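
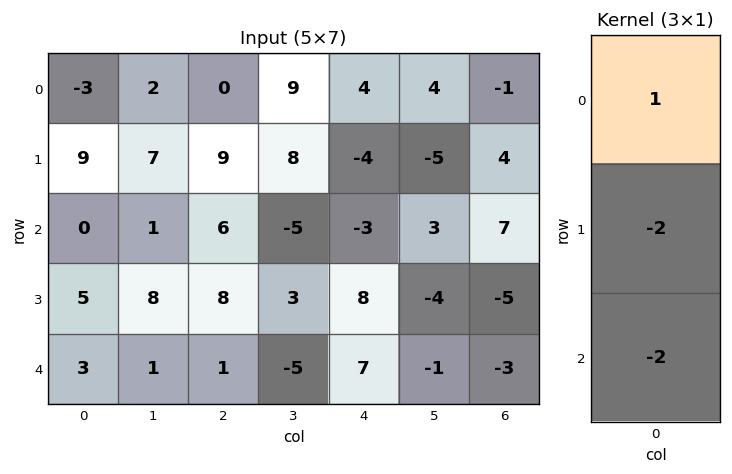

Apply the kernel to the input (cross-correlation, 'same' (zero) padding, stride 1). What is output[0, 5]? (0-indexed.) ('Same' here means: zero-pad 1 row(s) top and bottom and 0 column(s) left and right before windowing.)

The receptive field on the zero-padded input at this output position is [0 / 4 / -5]. Elementwise product with the kernel and sum: 0·1 + 4·-2 + -5·-2.

2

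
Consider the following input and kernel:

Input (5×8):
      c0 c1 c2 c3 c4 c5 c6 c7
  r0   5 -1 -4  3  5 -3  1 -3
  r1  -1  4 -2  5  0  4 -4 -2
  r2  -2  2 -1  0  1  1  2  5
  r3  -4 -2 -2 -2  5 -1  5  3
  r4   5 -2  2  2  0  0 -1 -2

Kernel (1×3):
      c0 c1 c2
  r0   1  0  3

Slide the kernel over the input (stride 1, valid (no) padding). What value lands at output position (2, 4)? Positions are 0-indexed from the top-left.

7

The receptive field on the input at this output position is [1 1 2]. Elementwise product with the kernel and sum: 1·1 + 2·3.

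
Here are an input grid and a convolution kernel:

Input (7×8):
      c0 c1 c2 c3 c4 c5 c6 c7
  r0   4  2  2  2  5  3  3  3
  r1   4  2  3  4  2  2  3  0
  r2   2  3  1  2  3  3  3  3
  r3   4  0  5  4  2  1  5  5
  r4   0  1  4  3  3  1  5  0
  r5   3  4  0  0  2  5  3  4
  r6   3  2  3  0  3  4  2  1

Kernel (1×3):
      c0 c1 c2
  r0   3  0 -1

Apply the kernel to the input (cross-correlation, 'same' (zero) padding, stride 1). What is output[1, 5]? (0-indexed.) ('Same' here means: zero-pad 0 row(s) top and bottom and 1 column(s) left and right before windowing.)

The receptive field on the zero-padded input at this output position is [2 2 3]. Elementwise product with the kernel and sum: 2·3 + 3·-1.

3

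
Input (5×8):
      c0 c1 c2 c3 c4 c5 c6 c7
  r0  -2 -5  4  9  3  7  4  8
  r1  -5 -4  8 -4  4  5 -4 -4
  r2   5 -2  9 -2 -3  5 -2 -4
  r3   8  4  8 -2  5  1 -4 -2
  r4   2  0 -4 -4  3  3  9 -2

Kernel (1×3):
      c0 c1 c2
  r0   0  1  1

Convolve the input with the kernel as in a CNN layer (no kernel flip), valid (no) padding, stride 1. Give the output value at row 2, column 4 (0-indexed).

3

The receptive field on the input at this output position is [-3 5 -2]. Elementwise product with the kernel and sum: 5·1 + -2·1.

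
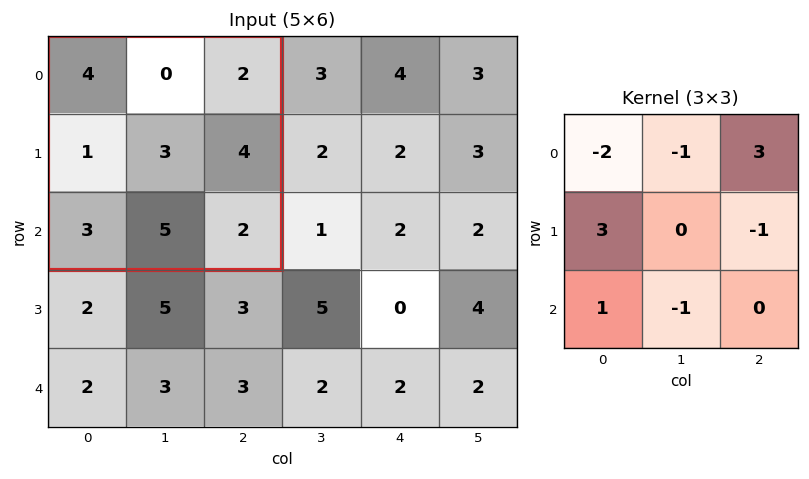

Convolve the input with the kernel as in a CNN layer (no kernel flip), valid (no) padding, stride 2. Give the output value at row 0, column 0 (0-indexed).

The receptive field on the input at this output position is [4 0 2 / 1 3 4 / 3 5 2]. Elementwise product with the kernel and sum: 4·-2 + 0·-1 + 2·3 + 1·3 + 4·-1 + 3·1 + 5·-1.

-5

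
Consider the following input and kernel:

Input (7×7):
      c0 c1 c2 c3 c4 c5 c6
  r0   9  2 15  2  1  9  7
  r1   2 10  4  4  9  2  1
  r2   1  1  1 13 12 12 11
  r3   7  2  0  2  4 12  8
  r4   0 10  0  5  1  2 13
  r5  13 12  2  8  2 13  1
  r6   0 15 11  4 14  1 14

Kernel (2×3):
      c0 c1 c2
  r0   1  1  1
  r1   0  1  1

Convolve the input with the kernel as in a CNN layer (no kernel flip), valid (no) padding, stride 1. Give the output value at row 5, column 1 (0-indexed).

37

The receptive field on the input at this output position is [12 2 8 / 15 11 4]. Elementwise product with the kernel and sum: 12·1 + 2·1 + 8·1 + 11·1 + 4·1.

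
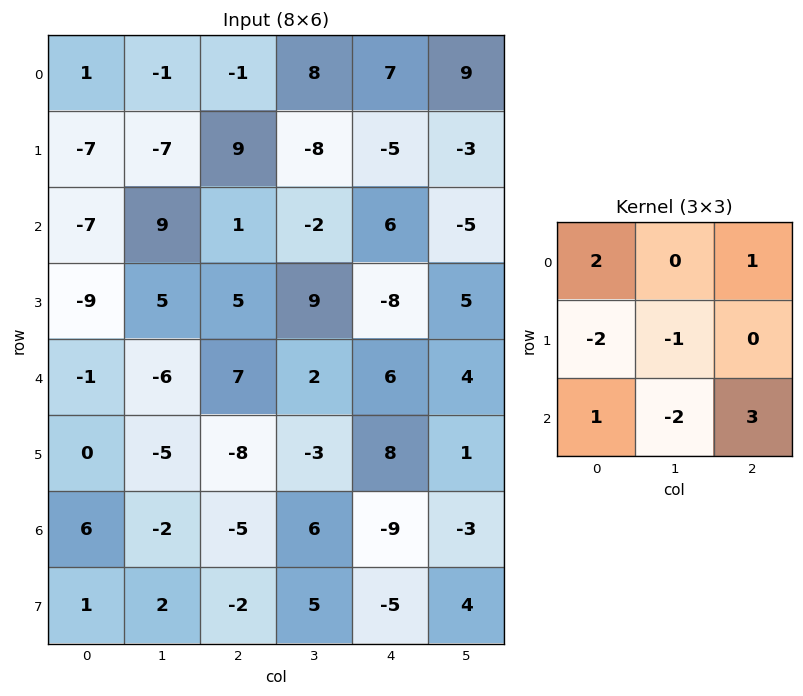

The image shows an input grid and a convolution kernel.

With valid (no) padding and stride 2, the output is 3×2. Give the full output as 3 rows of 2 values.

0 18
32 10
5 -5

Output[0,0]: The receptive field on the input at this output position is [1 -1 -1 / -7 -7 9 / -7 9 1]. Elementwise product with the kernel and sum: 1·2 + -1·1 + -7·-2 + -7·-1 + -7·1 + 9·-2 + 1·3.
Output[0,1]: The receptive field on the input at this output position is [-1 8 7 / 9 -8 -5 / 1 -2 6]. Elementwise product with the kernel and sum: -1·2 + 7·1 + 9·-2 + -8·-1 + 1·1 + -2·-2 + 6·3.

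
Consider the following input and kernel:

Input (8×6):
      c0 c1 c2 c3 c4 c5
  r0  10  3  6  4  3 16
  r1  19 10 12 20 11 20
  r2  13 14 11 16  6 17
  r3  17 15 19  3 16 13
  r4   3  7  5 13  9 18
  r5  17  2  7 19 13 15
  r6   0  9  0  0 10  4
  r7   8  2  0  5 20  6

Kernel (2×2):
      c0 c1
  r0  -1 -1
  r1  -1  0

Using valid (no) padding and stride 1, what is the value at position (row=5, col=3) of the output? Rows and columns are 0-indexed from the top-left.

-32

The receptive field on the input at this output position is [19 13 / 0 10]. Elementwise product with the kernel and sum: 19·-1 + 13·-1 + 0·-1.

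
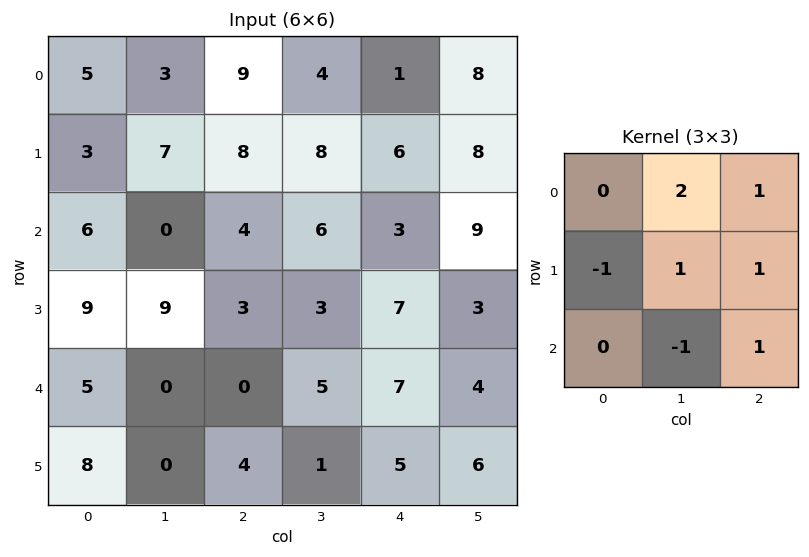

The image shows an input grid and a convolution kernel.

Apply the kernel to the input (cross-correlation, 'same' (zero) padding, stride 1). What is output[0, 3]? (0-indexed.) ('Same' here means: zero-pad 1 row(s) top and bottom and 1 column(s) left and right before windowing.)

The receptive field on the zero-padded input at this output position is [0 0 0 / 9 4 1 / 8 8 6]. Elementwise product with the kernel and sum: 0·2 + 0·1 + 9·-1 + 4·1 + 1·1 + 8·-1 + 6·1.

-6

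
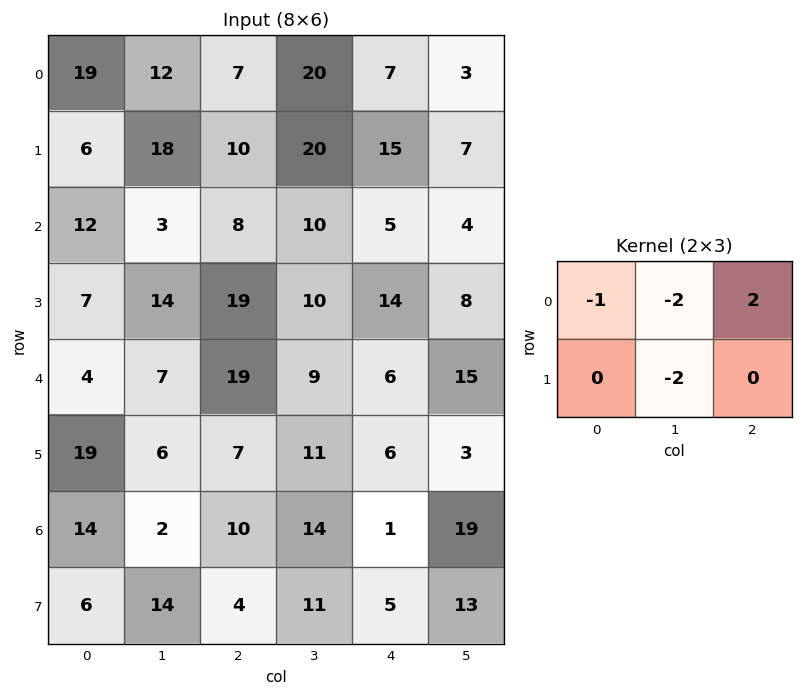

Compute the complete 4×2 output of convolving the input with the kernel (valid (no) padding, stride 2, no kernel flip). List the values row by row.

-65 -73
-30 -38
8 -47
-26 -58

Output[0,0]: The receptive field on the input at this output position is [19 12 7 / 6 18 10]. Elementwise product with the kernel and sum: 19·-1 + 12·-2 + 7·2 + 18·-2.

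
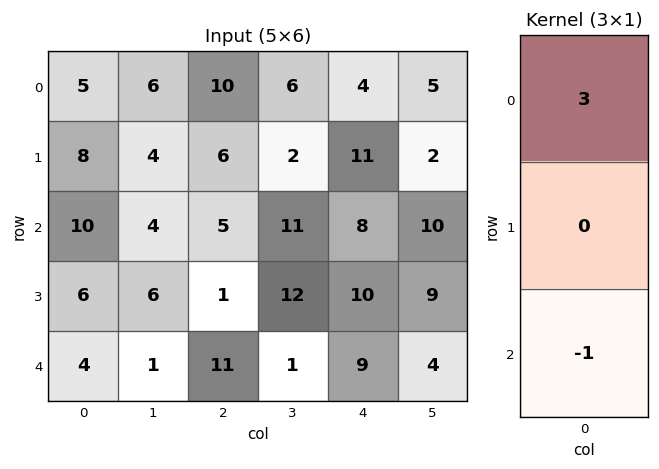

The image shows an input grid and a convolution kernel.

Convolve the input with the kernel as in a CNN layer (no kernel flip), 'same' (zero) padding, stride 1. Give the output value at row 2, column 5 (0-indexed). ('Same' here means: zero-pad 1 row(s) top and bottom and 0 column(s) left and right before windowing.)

The receptive field on the zero-padded input at this output position is [2 / 10 / 9]. Elementwise product with the kernel and sum: 2·3 + 9·-1.

-3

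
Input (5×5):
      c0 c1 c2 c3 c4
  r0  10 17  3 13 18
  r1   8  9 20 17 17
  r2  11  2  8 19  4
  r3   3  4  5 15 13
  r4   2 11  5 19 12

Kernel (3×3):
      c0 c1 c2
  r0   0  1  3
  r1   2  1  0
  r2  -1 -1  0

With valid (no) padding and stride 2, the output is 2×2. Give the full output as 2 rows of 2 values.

Output[0,0]: The receptive field on the input at this output position is [10 17 3 / 8 9 20 / 11 2 8]. Elementwise product with the kernel and sum: 17·1 + 3·3 + 8·2 + 9·1 + 11·-1 + 2·-1.

38 97
23 32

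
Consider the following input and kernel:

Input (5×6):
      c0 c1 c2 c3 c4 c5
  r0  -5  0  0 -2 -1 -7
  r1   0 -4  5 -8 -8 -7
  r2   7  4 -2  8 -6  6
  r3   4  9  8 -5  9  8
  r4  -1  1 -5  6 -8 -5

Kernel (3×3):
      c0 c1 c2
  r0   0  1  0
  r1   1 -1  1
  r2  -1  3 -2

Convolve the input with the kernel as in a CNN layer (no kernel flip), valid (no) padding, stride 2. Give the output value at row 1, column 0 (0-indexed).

21

The receptive field on the input at this output position is [7 4 -2 / 4 9 8 / -1 1 -5]. Elementwise product with the kernel and sum: 4·1 + 4·1 + 9·-1 + 8·1 + -1·-1 + 1·3 + -5·-2.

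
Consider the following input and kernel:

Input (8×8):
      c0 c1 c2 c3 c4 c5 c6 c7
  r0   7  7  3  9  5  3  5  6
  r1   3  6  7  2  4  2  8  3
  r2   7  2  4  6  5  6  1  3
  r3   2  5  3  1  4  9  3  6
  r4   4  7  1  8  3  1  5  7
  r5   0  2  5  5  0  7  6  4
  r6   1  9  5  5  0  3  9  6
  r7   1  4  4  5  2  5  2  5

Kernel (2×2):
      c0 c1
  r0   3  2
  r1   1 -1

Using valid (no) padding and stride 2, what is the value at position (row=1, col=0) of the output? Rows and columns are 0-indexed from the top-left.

22

The receptive field on the input at this output position is [7 2 / 2 5]. Elementwise product with the kernel and sum: 7·3 + 2·2 + 2·1 + 5·-1.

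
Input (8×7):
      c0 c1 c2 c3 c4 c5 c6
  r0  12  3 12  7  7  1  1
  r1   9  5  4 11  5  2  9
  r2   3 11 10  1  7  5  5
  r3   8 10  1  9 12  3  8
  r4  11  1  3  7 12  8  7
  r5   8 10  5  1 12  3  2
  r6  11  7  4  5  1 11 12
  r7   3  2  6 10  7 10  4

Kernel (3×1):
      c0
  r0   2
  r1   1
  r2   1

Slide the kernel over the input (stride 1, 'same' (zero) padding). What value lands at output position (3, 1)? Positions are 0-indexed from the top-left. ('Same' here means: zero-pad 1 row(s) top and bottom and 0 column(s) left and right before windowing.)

33

The receptive field on the zero-padded input at this output position is [11 / 10 / 1]. Elementwise product with the kernel and sum: 11·2 + 10·1 + 1·1.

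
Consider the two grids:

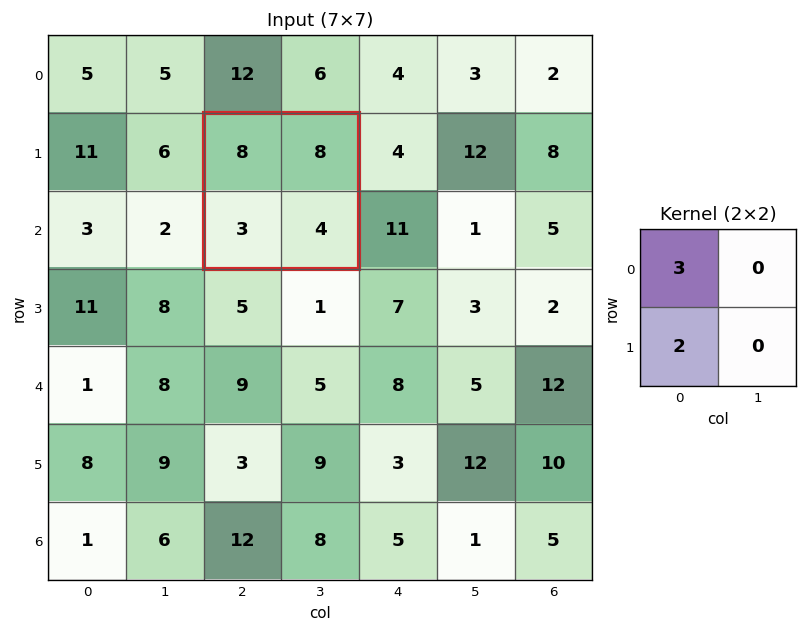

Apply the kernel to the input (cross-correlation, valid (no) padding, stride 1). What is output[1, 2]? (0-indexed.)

30

The receptive field on the input at this output position is [8 8 / 3 4]. Elementwise product with the kernel and sum: 8·3 + 3·2.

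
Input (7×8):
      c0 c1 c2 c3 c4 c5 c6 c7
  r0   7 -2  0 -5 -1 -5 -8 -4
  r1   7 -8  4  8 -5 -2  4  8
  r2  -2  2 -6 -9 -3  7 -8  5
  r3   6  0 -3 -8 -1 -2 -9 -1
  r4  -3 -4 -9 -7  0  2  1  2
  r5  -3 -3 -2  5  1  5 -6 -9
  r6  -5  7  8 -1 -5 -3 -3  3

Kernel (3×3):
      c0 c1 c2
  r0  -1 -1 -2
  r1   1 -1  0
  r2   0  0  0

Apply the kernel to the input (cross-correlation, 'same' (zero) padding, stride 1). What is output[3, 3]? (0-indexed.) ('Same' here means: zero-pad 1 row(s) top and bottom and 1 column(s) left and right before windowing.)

The receptive field on the zero-padded input at this output position is [-6 -9 -3 / -3 -8 -1 / -9 -7 0]. Elementwise product with the kernel and sum: -6·-1 + -9·-1 + -3·-2 + -3·1 + -8·-1.

26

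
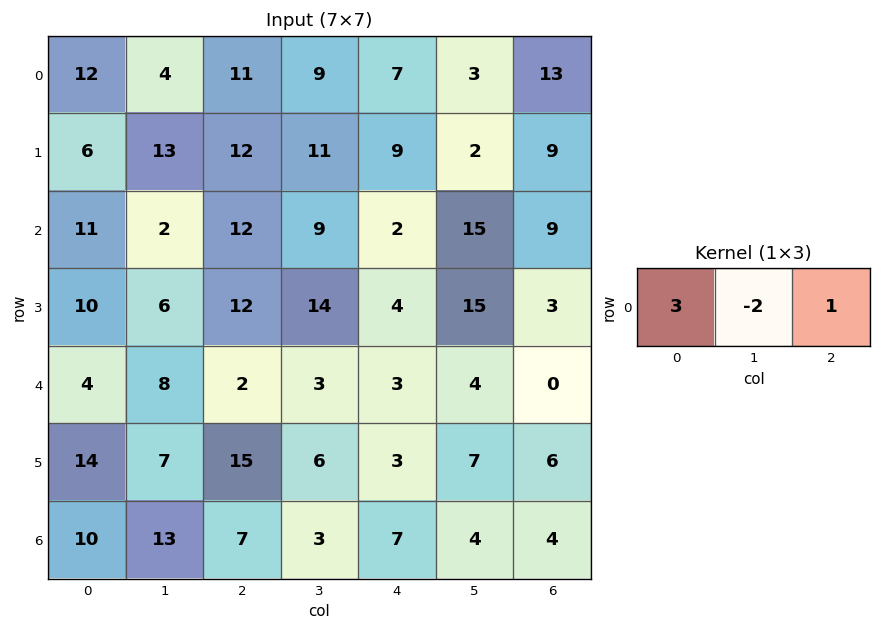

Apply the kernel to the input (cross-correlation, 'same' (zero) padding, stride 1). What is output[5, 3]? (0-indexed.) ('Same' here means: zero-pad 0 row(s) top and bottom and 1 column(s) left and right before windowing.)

The receptive field on the zero-padded input at this output position is [15 6 3]. Elementwise product with the kernel and sum: 15·3 + 6·-2 + 3·1.

36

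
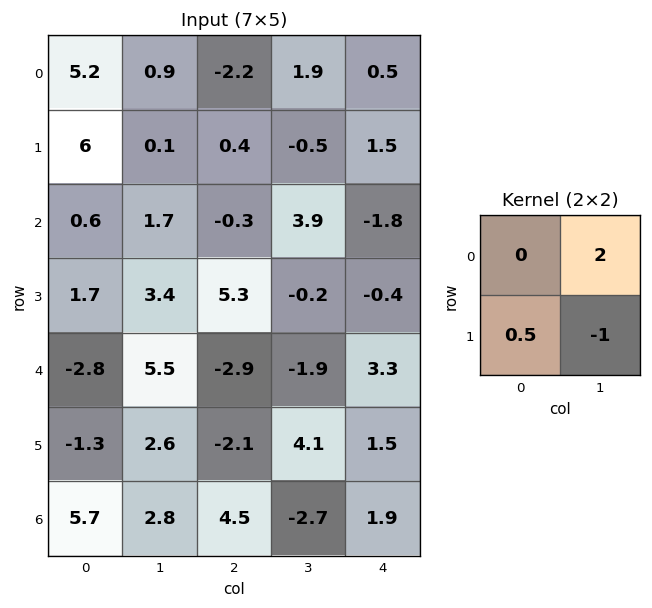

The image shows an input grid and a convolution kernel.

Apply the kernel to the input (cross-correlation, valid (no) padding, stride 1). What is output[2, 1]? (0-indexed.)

-4.2

The receptive field on the input at this output position is [1.7 -0.3 / 3.4 5.3]. Elementwise product with the kernel and sum: -0.3·2 + 3.4·0.5 + 5.3·-1.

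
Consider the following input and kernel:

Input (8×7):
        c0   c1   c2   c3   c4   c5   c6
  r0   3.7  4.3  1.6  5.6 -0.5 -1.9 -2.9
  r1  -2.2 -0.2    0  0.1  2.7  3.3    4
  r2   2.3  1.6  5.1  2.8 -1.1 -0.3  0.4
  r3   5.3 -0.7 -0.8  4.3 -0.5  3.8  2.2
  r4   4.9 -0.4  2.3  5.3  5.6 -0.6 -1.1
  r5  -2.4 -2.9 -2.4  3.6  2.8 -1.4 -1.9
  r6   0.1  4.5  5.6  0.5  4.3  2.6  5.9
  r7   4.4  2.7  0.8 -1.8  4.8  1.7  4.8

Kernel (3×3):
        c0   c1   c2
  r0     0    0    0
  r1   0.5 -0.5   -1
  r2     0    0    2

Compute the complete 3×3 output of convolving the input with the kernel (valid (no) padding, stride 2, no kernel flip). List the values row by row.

Output[0,0]: The receptive field on the input at this output position is [3.7 4.3 1.6 / -2.2 -0.2 0 / 2.3 1.6 5.1]. Elementwise product with the kernel and sum: -2.2·0.5 + -0.2·-0.5 + 0·-1 + 5.1·2.

9.2 -4.95 -3.5
8.4 9.15 -6.55
13.85 2.8 15.8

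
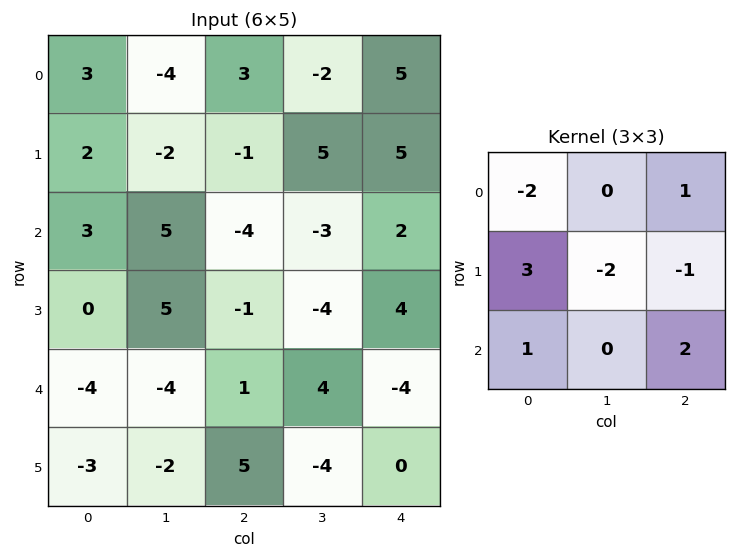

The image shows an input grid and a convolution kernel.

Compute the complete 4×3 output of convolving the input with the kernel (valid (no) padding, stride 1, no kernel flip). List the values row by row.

3 -4 -19
-4 32 6
-21 12 4
1 -42 10

Output[0,0]: The receptive field on the input at this output position is [3 -4 3 / 2 -2 -1 / 3 5 -4]. Elementwise product with the kernel and sum: 3·-2 + 3·1 + 2·3 + -2·-2 + -1·-1 + 3·1 + -4·2.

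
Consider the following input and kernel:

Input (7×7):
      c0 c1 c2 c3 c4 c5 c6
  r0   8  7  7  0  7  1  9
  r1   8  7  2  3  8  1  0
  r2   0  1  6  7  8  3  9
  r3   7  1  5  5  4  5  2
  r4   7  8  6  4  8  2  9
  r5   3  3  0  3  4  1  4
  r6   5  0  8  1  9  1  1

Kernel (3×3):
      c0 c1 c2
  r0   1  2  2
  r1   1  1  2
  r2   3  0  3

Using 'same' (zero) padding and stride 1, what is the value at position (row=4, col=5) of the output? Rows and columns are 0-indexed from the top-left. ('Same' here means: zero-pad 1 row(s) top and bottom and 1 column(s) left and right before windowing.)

The receptive field on the zero-padded input at this output position is [4 5 2 / 8 2 9 / 4 1 4]. Elementwise product with the kernel and sum: 4·1 + 5·2 + 2·2 + 8·1 + 2·1 + 9·2 + 4·3 + 4·3.

70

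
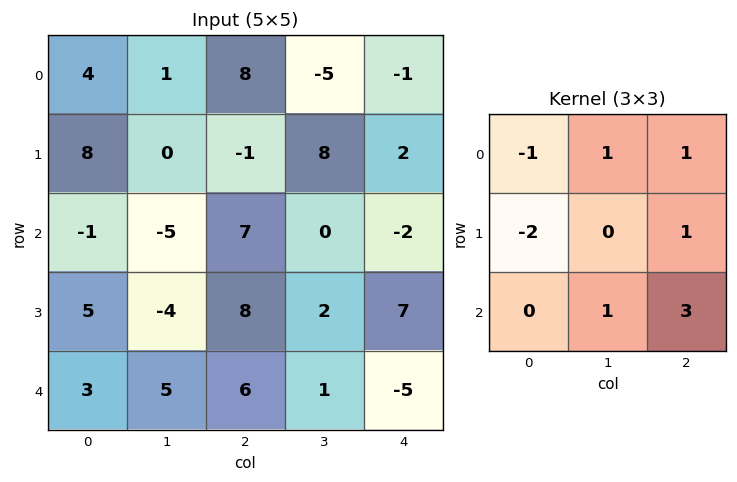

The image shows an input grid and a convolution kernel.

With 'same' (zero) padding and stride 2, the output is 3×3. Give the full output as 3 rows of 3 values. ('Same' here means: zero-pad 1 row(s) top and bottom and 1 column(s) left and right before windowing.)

9 16 12
-4 31 1
6 5 3

Output[0,0]: The receptive field on the zero-padded input at this output position is [0 0 0 / 0 4 1 / 0 8 0]. Elementwise product with the kernel and sum: 0·-1 + 0·1 + 0·1 + 0·-2 + 1·1 + 8·1 + 0·3.
Output[0,1]: The receptive field on the zero-padded input at this output position is [0 0 0 / 1 8 -5 / 0 -1 8]. Elementwise product with the kernel and sum: 0·-1 + 0·1 + 0·1 + 1·-2 + -5·1 + -1·1 + 8·3.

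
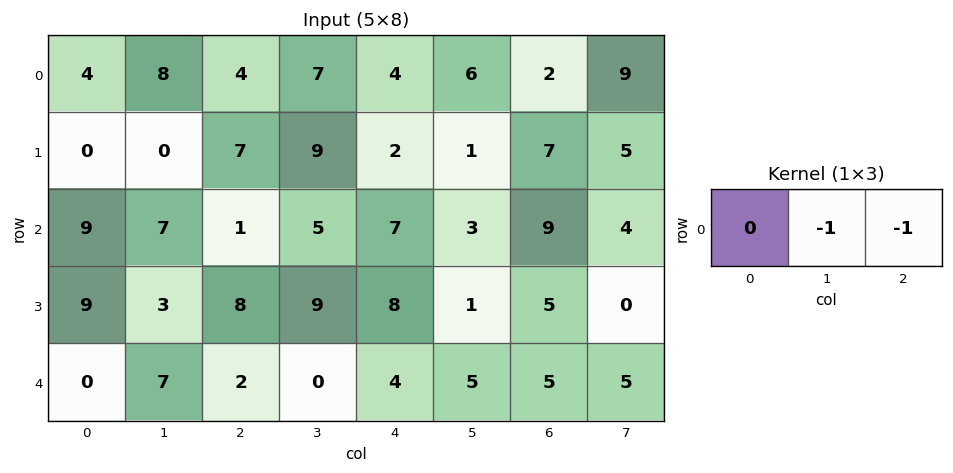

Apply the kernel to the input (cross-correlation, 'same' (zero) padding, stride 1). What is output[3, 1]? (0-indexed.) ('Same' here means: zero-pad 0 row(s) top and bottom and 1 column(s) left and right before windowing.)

The receptive field on the zero-padded input at this output position is [9 3 8]. Elementwise product with the kernel and sum: 3·-1 + 8·-1.

-11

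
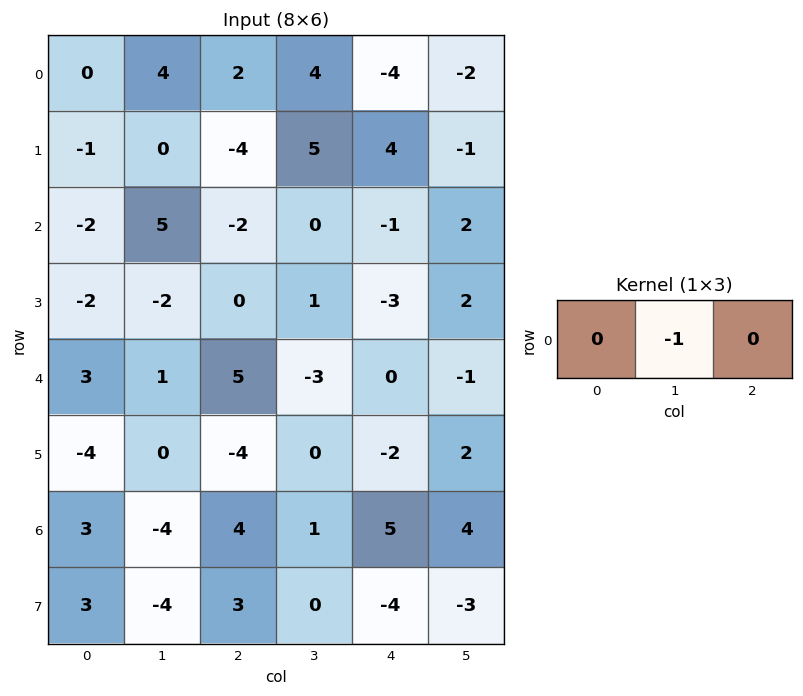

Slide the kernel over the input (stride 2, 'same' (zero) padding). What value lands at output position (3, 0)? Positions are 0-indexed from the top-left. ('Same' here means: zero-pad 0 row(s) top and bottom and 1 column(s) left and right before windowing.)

-3

The receptive field on the zero-padded input at this output position is [0 3 -4]. Elementwise product with the kernel and sum: 3·-1.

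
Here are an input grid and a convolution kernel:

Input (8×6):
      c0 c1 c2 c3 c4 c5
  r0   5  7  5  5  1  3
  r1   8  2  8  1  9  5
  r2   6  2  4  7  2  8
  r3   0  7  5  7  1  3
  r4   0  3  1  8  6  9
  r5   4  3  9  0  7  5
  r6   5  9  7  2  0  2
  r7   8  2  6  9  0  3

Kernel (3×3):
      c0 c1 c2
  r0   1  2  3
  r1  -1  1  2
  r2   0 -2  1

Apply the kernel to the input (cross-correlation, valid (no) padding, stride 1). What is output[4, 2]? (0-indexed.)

36

The receptive field on the input at this output position is [1 8 6 / 9 0 7 / 7 2 0]. Elementwise product with the kernel and sum: 1·1 + 8·2 + 6·3 + 9·-1 + 0·1 + 7·2 + 2·-2 + 0·1.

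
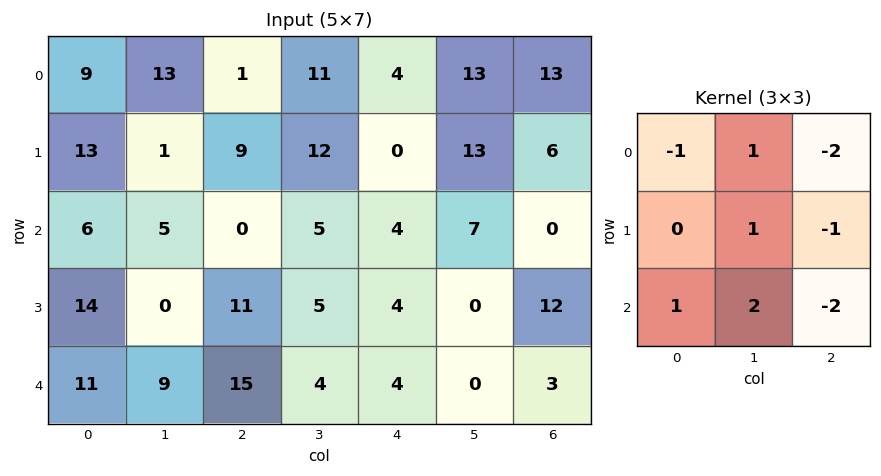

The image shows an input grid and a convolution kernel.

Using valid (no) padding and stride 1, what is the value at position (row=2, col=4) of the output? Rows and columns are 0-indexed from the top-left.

-11

The receptive field on the input at this output position is [4 7 0 / 4 0 12 / 4 0 3]. Elementwise product with the kernel and sum: 4·-1 + 7·1 + 0·-2 + 0·1 + 12·-1 + 4·1 + 0·2 + 3·-2.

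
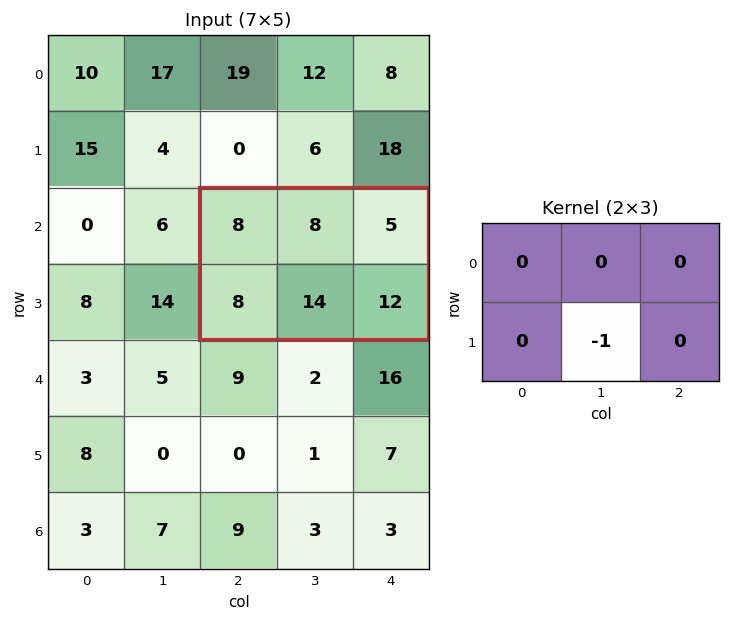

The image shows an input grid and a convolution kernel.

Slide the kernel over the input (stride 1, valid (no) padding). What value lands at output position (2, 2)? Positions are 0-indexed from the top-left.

-14

The receptive field on the input at this output position is [8 8 5 / 8 14 12]. Elementwise product with the kernel and sum: 14·-1.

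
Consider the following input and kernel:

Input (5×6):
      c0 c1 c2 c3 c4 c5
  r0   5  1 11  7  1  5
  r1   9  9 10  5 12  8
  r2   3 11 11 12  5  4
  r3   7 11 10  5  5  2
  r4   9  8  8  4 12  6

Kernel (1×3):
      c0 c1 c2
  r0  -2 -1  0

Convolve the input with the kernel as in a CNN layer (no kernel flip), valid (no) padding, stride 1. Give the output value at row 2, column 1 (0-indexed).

The receptive field on the input at this output position is [11 11 12]. Elementwise product with the kernel and sum: 11·-2 + 11·-1.

-33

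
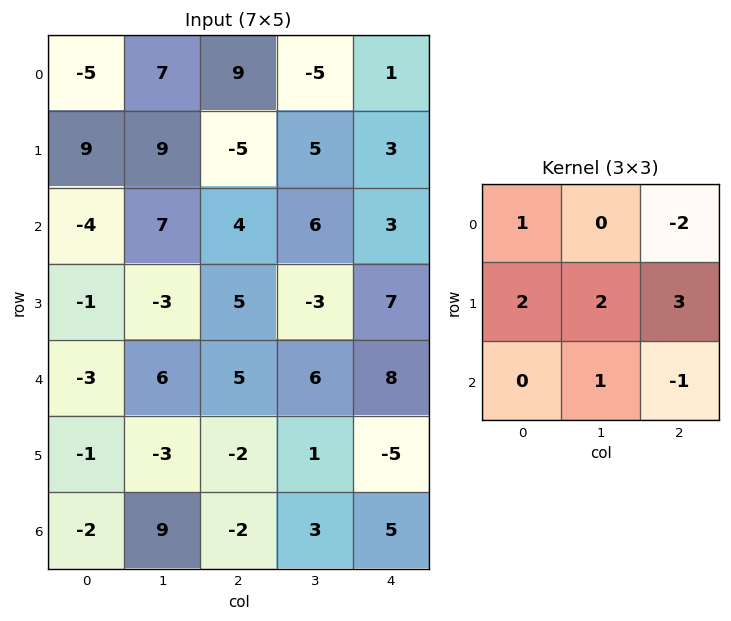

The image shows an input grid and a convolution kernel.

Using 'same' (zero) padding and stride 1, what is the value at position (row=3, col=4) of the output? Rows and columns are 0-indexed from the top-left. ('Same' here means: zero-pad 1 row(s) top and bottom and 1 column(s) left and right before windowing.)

22

The receptive field on the zero-padded input at this output position is [6 3 0 / -3 7 0 / 6 8 0]. Elementwise product with the kernel and sum: 6·1 + 0·-2 + -3·2 + 7·2 + 0·3 + 8·1 + 0·-1.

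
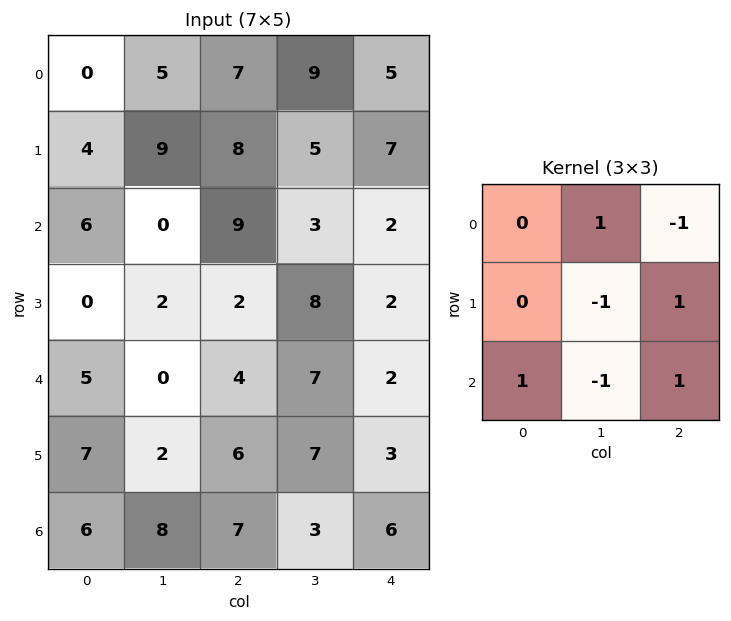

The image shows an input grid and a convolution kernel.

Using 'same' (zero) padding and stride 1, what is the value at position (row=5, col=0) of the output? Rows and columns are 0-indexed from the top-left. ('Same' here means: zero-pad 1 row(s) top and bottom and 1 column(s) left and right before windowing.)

2

The receptive field on the zero-padded input at this output position is [0 5 0 / 0 7 2 / 0 6 8]. Elementwise product with the kernel and sum: 5·1 + 0·-1 + 7·-1 + 2·1 + 0·1 + 6·-1 + 8·1.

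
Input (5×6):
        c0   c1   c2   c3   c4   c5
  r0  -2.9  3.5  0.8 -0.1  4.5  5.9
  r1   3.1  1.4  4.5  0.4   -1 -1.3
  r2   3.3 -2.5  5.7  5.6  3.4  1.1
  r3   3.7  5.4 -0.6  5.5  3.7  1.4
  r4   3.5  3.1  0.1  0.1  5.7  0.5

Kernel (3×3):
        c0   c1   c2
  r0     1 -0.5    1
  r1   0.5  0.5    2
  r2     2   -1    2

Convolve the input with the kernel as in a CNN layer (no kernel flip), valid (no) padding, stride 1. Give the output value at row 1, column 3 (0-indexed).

The receptive field on the input at this output position is [0.4 -1 -1.3 / 5.6 3.4 1.1 / 5.5 3.7 1.4]. Elementwise product with the kernel and sum: 0.4·1 + -1·-0.5 + -1.3·1 + 5.6·0.5 + 3.4·0.5 + 1.1·2 + 5.5·2 + 3.7·-1 + 1.4·2.

16.4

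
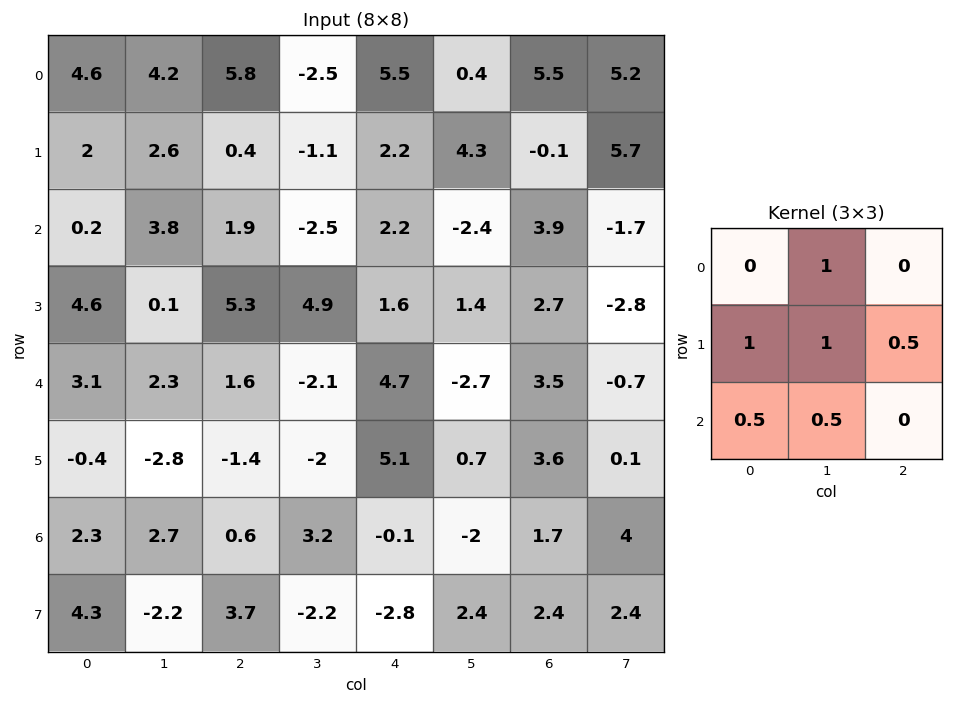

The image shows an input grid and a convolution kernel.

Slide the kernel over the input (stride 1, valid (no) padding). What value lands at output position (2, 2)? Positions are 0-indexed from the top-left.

The receptive field on the input at this output position is [1.9 -2.5 2.2 / 5.3 4.9 1.6 / 1.6 -2.1 4.7]. Elementwise product with the kernel and sum: -2.5·1 + 5.3·1 + 4.9·1 + 1.6·0.5 + 1.6·0.5 + -2.1·0.5.

8.25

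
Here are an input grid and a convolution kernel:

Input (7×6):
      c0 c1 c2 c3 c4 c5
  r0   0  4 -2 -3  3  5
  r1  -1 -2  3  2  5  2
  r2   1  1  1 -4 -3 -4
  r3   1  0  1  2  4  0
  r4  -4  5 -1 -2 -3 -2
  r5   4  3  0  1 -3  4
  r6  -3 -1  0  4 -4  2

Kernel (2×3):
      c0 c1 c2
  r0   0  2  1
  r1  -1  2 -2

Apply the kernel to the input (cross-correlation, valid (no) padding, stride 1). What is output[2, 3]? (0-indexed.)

The receptive field on the input at this output position is [-4 -3 -4 / 2 4 0]. Elementwise product with the kernel and sum: -3·2 + -4·1 + 2·-1 + 4·2 + 0·-2.

-4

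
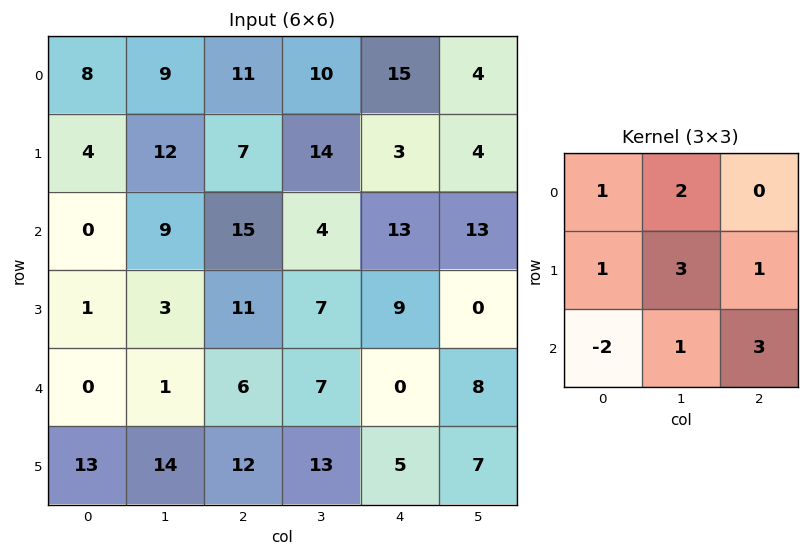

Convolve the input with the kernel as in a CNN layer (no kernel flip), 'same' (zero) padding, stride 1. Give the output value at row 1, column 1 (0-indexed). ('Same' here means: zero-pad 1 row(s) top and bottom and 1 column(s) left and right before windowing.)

127

The receptive field on the zero-padded input at this output position is [8 9 11 / 4 12 7 / 0 9 15]. Elementwise product with the kernel and sum: 8·1 + 9·2 + 4·1 + 12·3 + 7·1 + 0·-2 + 9·1 + 15·3.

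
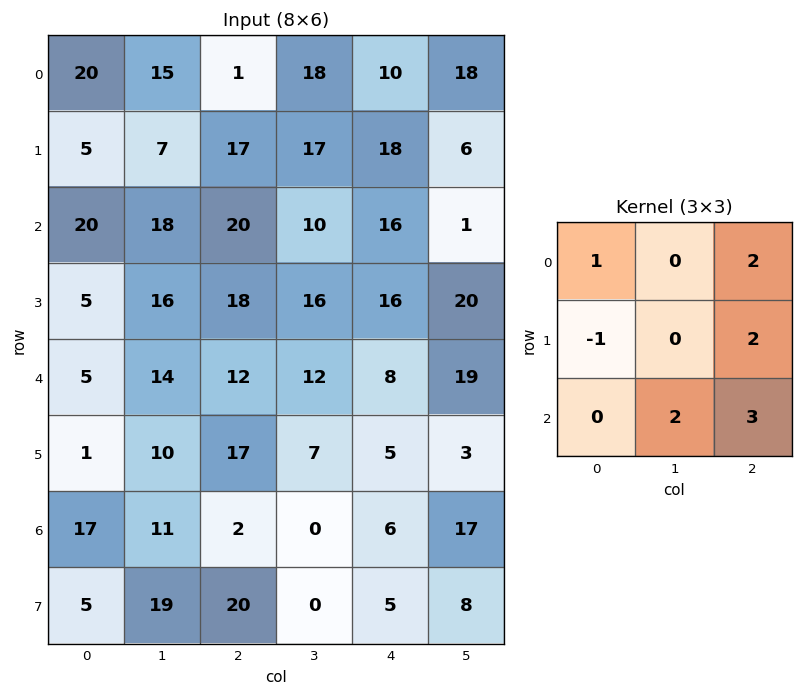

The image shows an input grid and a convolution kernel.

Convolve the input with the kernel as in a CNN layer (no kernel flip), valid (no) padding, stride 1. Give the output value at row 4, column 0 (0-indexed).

90

The receptive field on the input at this output position is [5 14 12 / 1 10 17 / 17 11 2]. Elementwise product with the kernel and sum: 5·1 + 12·2 + 1·-1 + 17·2 + 11·2 + 2·3.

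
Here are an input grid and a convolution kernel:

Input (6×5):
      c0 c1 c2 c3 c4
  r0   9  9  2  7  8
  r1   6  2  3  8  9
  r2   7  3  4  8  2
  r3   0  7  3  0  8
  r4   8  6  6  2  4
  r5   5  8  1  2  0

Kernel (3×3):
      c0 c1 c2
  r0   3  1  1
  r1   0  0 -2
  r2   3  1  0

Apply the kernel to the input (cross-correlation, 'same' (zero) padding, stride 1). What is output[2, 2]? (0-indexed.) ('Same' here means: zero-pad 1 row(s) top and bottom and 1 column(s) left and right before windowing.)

The receptive field on the zero-padded input at this output position is [2 3 8 / 3 4 8 / 7 3 0]. Elementwise product with the kernel and sum: 2·3 + 3·1 + 8·1 + 8·-2 + 7·3 + 3·1.

25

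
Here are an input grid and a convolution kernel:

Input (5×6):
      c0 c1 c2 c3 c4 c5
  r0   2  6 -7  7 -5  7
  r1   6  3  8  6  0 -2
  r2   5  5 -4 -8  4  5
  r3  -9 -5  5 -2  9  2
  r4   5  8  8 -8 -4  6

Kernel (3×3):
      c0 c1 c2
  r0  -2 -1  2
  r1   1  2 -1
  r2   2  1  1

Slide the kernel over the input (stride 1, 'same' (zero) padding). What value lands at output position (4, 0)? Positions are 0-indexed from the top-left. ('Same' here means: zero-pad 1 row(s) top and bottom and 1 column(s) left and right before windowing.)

1

The receptive field on the zero-padded input at this output position is [0 -9 -5 / 0 5 8 / 0 0 0]. Elementwise product with the kernel and sum: 0·-2 + -9·-1 + -5·2 + 0·1 + 5·2 + 8·-1 + 0·2 + 0·1 + 0·1.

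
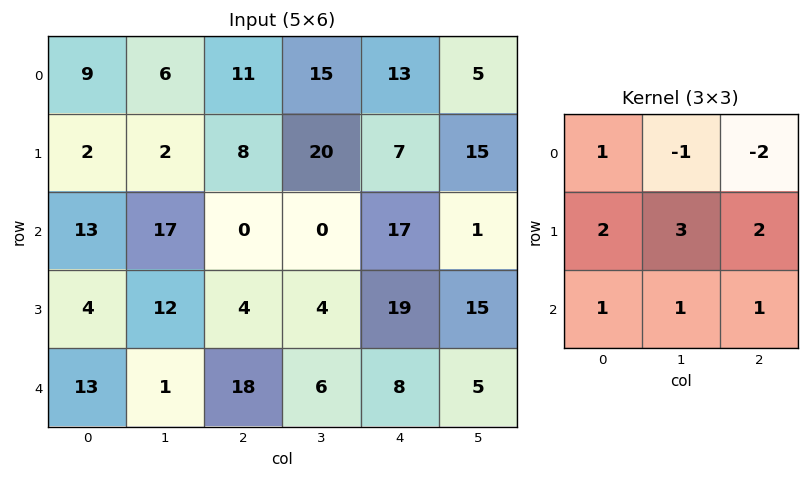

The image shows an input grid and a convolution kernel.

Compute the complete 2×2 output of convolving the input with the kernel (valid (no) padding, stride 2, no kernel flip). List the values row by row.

Output[0,0]: The receptive field on the input at this output position is [9 6 11 / 2 2 8 / 13 17 0]. Elementwise product with the kernel and sum: 9·1 + 6·-1 + 11·-2 + 2·2 + 2·3 + 8·2 + 13·1 + 17·1 + 0·1.
Output[0,1]: The receptive field on the input at this output position is [11 15 13 / 8 20 7 / 0 0 17]. Elementwise product with the kernel and sum: 11·1 + 15·-1 + 13·-2 + 8·2 + 20·3 + 7·2 + 0·1 + 0·1 + 17·1.

37 77
80 56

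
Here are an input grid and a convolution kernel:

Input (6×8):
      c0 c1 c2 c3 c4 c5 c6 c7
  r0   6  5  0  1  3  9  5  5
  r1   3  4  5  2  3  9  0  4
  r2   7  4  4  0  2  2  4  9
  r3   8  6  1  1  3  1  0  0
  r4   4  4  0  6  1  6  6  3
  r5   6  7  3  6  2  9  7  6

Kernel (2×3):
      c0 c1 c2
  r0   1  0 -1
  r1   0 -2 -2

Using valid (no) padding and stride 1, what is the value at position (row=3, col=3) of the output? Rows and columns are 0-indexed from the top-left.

-14

The receptive field on the input at this output position is [1 3 1 / 6 1 6]. Elementwise product with the kernel and sum: 1·1 + 1·-1 + 1·-2 + 6·-2.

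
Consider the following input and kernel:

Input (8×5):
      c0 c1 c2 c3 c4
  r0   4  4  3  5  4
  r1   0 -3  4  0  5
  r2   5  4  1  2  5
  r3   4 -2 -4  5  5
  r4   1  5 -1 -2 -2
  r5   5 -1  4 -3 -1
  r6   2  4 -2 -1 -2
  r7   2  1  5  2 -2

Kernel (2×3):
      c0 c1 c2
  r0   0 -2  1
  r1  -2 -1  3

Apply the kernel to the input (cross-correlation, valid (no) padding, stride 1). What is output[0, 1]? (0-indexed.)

The receptive field on the input at this output position is [4 3 5 / -3 4 0]. Elementwise product with the kernel and sum: 3·-2 + 5·1 + -3·-2 + 4·-1 + 0·3.

1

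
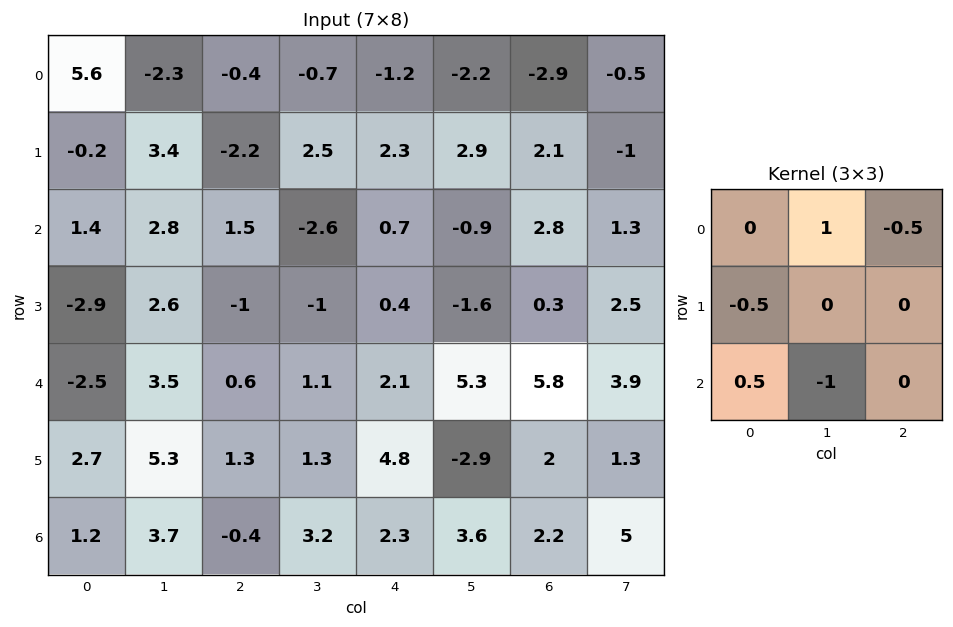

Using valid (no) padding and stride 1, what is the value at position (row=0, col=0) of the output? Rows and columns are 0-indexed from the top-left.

The receptive field on the input at this output position is [5.6 -2.3 -0.4 / -0.2 3.4 -2.2 / 1.4 2.8 1.5]. Elementwise product with the kernel and sum: -2.3·1 + -0.4·-0.5 + -0.2·-0.5 + 1.4·0.5 + 2.8·-1.

-4.1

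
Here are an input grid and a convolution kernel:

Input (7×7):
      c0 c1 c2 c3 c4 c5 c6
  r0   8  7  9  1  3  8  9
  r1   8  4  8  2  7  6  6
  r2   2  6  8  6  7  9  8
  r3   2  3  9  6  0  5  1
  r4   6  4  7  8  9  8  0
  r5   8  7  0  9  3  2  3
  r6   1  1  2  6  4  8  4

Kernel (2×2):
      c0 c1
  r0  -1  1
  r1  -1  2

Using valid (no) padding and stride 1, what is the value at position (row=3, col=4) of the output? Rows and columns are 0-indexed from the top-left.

12

The receptive field on the input at this output position is [0 5 / 9 8]. Elementwise product with the kernel and sum: 0·-1 + 5·1 + 9·-1 + 8·2.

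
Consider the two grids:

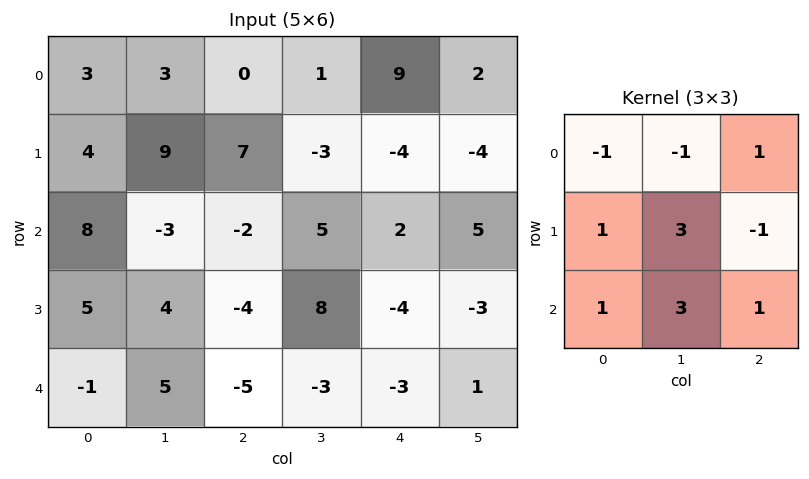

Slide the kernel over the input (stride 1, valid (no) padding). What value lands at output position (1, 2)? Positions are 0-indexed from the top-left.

19

The receptive field on the input at this output position is [7 -3 -4 / -2 5 2 / -4 8 -4]. Elementwise product with the kernel and sum: 7·-1 + -3·-1 + -4·1 + -2·1 + 5·3 + 2·-1 + -4·1 + 8·3 + -4·1.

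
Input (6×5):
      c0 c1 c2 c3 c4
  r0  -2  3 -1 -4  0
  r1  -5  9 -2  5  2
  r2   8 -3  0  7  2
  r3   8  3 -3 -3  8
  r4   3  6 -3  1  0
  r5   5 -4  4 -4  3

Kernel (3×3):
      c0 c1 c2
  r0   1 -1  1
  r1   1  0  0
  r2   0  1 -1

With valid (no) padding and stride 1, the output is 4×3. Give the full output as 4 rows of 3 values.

-14 2 6
-2 13 -16
28 3 -7
-3 17 -2

Output[0,0]: The receptive field on the input at this output position is [-2 3 -1 / -5 9 -2 / 8 -3 0]. Elementwise product with the kernel and sum: -2·1 + 3·-1 + -1·1 + -5·1 + -3·1 + 0·-1.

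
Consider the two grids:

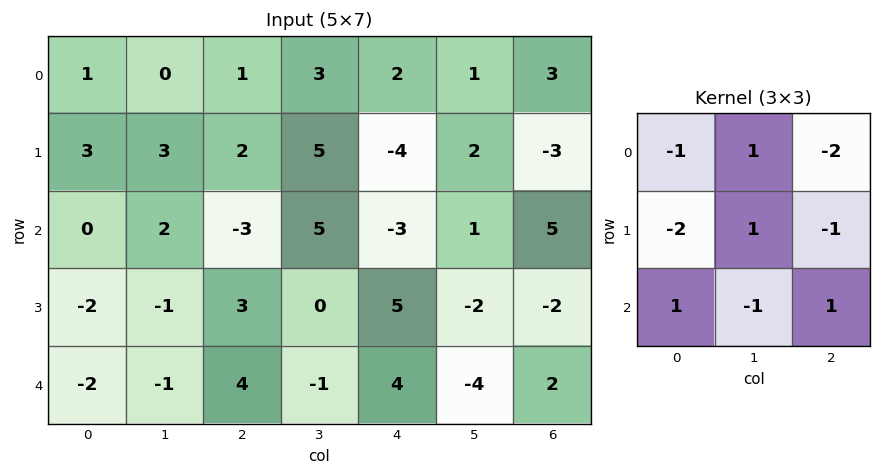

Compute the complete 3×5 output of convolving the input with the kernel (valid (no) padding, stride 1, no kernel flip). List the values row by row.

Output[0,0]: The receptive field on the input at this output position is [1 0 1 / 3 3 2 / 0 2 -3]. Elementwise product with the kernel and sum: 1·-1 + 0·1 + 1·-2 + 3·-2 + 3·1 + 2·-1 + 0·1 + 2·-1 + -3·1.

-13 -4 -8 -10 7
3 -27 33 -34 19
11 -16 12 -12 -6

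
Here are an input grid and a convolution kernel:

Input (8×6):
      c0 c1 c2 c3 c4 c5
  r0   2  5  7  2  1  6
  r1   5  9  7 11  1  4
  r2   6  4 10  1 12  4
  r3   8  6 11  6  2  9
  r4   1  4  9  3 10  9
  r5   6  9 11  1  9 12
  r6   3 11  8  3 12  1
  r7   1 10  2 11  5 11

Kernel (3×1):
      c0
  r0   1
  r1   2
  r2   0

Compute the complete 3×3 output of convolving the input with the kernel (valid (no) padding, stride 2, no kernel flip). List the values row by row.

Output[0,0]: The receptive field on the input at this output position is [2 / 5 / 6]. Elementwise product with the kernel and sum: 2·1 + 5·2.

12 21 3
22 32 16
13 31 28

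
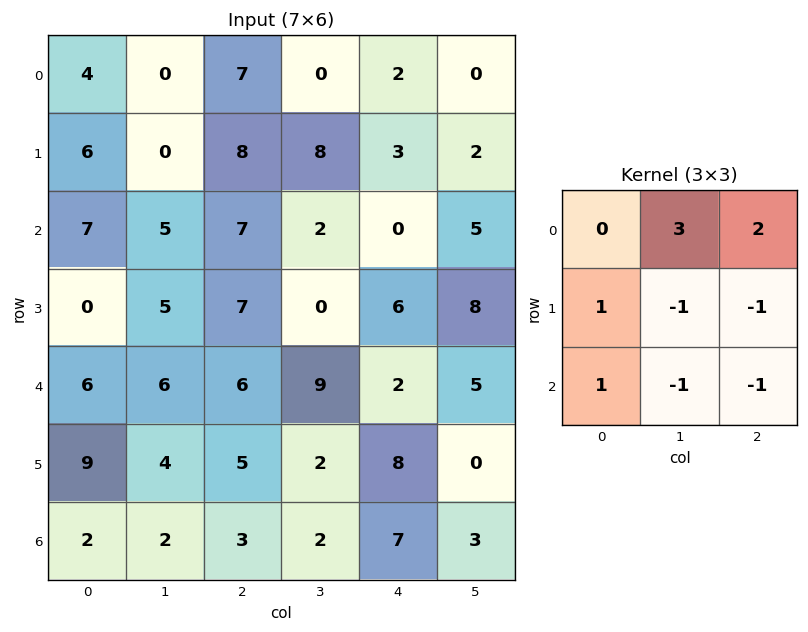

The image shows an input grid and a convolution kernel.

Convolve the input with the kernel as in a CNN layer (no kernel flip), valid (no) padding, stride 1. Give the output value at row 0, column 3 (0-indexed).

6

The receptive field on the input at this output position is [0 2 0 / 8 3 2 / 2 0 5]. Elementwise product with the kernel and sum: 2·3 + 0·2 + 8·1 + 3·-1 + 2·-1 + 2·1 + 0·-1 + 5·-1.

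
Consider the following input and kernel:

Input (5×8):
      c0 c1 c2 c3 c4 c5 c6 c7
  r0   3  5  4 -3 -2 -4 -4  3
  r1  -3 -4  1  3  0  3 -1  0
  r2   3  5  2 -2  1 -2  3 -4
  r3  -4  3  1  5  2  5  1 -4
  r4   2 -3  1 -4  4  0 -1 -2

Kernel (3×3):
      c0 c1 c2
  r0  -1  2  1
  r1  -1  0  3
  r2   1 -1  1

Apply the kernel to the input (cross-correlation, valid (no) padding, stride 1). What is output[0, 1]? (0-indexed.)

14

The receptive field on the input at this output position is [5 4 -3 / -4 1 3 / 5 2 -2]. Elementwise product with the kernel and sum: 5·-1 + 4·2 + -3·1 + -4·-1 + 3·3 + 5·1 + 2·-1 + -2·1.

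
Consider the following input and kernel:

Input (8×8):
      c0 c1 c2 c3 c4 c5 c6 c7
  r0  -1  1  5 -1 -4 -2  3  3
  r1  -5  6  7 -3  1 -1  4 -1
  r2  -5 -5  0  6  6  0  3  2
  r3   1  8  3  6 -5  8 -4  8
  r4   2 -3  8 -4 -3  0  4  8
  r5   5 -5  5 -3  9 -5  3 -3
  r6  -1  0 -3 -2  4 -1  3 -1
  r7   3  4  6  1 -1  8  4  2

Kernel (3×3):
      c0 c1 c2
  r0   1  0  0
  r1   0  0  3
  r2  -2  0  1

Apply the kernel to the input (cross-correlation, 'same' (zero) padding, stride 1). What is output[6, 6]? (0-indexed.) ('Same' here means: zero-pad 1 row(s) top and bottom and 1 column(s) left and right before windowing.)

The receptive field on the zero-padded input at this output position is [-5 3 -3 / -1 3 -1 / 8 4 2]. Elementwise product with the kernel and sum: -5·1 + -1·3 + 8·-2 + 2·1.

-22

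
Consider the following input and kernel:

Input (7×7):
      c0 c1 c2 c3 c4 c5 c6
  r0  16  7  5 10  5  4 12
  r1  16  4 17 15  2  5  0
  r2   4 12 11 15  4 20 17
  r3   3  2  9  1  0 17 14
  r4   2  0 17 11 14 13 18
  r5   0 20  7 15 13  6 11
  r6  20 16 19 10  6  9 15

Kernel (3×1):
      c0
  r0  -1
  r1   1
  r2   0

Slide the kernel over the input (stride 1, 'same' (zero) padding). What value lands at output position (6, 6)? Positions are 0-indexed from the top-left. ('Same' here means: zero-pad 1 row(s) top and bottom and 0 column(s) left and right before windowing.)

The receptive field on the zero-padded input at this output position is [11 / 15 / 0]. Elementwise product with the kernel and sum: 11·-1 + 15·1.

4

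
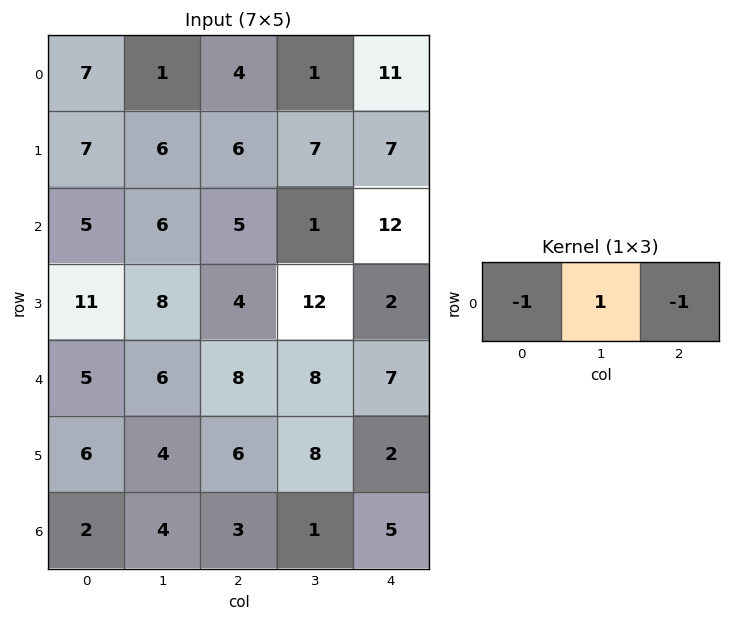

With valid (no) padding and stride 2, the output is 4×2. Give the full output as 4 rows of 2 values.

Output[0,0]: The receptive field on the input at this output position is [7 1 4]. Elementwise product with the kernel and sum: 7·-1 + 1·1 + 4·-1.

-10 -14
-4 -16
-7 -7
-1 -7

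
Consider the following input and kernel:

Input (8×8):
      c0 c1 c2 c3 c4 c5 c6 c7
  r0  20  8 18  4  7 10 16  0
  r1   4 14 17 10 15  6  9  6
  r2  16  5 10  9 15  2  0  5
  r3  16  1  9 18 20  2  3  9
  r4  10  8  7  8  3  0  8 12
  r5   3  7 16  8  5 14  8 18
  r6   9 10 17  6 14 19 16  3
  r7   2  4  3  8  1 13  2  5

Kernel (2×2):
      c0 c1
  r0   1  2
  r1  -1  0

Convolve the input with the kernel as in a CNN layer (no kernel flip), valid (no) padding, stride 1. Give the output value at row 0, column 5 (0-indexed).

36

The receptive field on the input at this output position is [10 16 / 6 9]. Elementwise product with the kernel and sum: 10·1 + 16·2 + 6·-1.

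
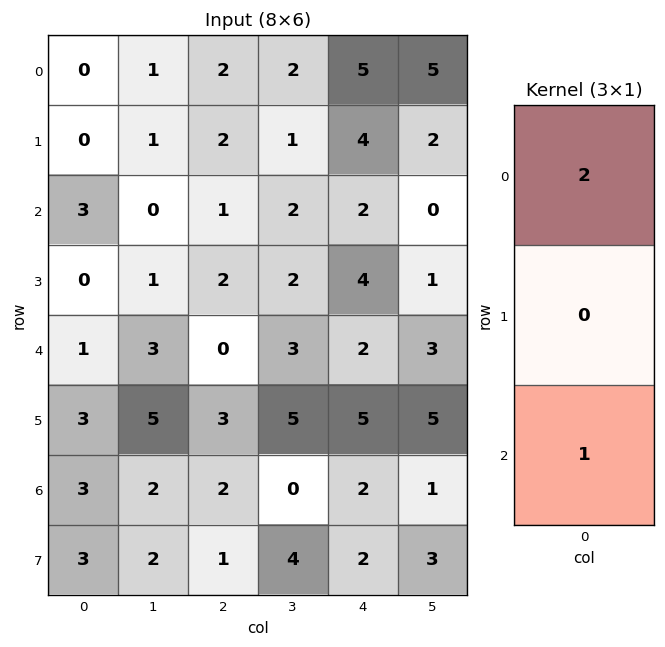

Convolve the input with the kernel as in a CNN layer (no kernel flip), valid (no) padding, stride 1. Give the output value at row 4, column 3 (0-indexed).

6

The receptive field on the input at this output position is [3 / 5 / 0]. Elementwise product with the kernel and sum: 3·2 + 0·1.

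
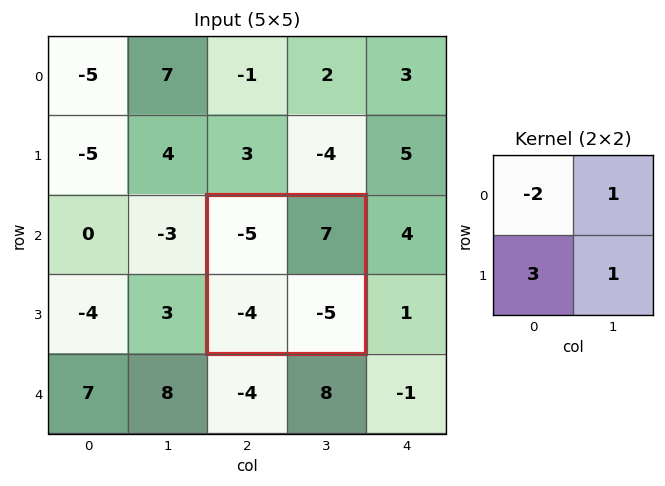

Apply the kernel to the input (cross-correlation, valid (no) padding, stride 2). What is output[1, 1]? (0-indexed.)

0

The receptive field on the input at this output position is [-5 7 / -4 -5]. Elementwise product with the kernel and sum: -5·-2 + 7·1 + -4·3 + -5·1.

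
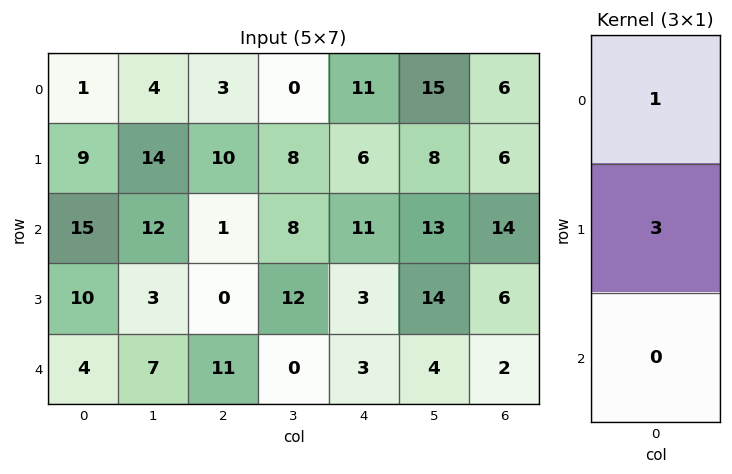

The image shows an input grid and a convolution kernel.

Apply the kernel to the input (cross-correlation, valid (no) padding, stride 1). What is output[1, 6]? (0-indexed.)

48

The receptive field on the input at this output position is [6 / 14 / 6]. Elementwise product with the kernel and sum: 6·1 + 14·3.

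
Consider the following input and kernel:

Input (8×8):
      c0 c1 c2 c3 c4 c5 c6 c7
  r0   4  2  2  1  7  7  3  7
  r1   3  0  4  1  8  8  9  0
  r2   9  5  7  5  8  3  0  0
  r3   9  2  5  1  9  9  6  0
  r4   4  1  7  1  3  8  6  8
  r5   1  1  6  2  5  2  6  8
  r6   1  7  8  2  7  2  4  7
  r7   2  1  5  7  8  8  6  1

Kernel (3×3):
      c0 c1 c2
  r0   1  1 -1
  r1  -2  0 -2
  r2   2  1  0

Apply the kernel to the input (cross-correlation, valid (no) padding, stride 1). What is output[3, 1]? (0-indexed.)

The receptive field on the input at this output position is [2 5 1 / 1 7 1 / 1 6 2]. Elementwise product with the kernel and sum: 2·1 + 5·1 + 1·-1 + 1·-2 + 1·-2 + 1·2 + 6·1.

10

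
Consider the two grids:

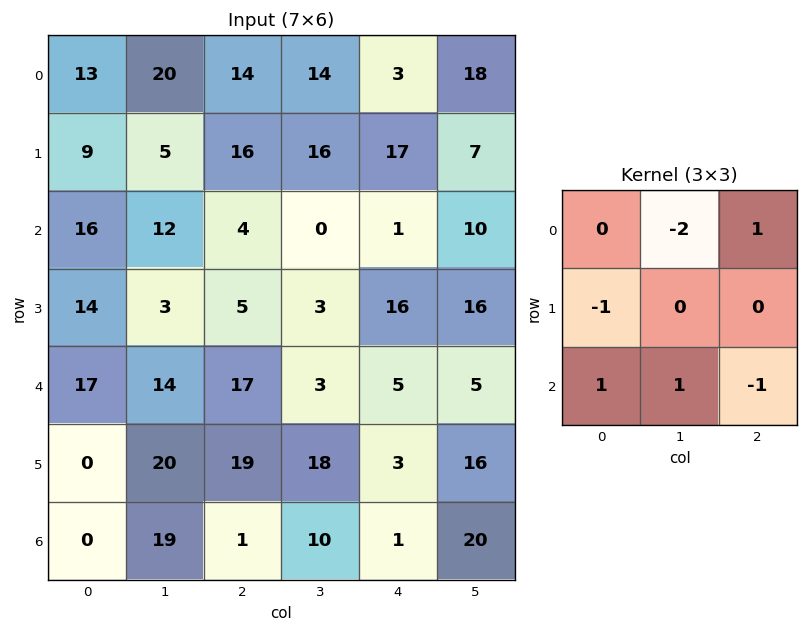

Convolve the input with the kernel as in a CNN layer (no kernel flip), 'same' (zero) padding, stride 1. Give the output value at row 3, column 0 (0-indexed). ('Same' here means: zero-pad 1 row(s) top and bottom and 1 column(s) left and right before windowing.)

-17

The receptive field on the zero-padded input at this output position is [0 16 12 / 0 14 3 / 0 17 14]. Elementwise product with the kernel and sum: 16·-2 + 12·1 + 0·-1 + 0·1 + 17·1 + 14·-1.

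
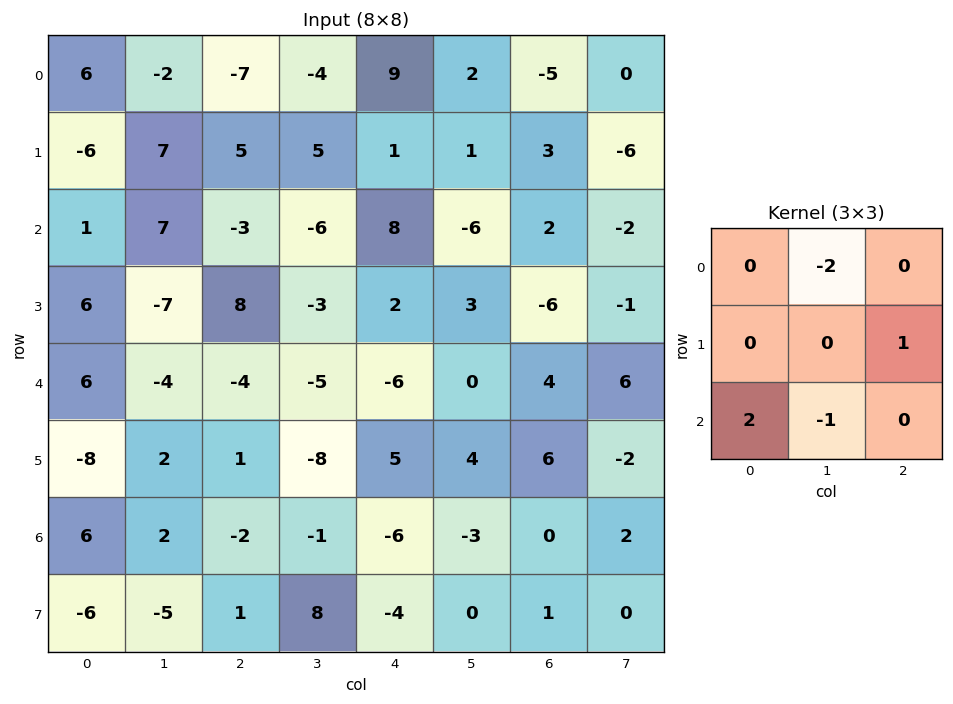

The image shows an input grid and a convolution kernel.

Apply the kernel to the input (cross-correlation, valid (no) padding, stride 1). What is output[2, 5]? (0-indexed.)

The receptive field on the input at this output position is [-6 2 -2 / 3 -6 -1 / 0 4 6]. Elementwise product with the kernel and sum: 2·-2 + -1·1 + 0·2 + 4·-1.

-9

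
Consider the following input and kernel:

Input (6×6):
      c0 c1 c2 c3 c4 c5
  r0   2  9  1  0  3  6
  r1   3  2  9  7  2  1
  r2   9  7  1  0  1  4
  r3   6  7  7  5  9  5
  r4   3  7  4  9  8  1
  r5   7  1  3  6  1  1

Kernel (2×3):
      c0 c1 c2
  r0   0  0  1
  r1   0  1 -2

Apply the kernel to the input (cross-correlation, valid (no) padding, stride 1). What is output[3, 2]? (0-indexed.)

The receptive field on the input at this output position is [7 5 9 / 4 9 8]. Elementwise product with the kernel and sum: 9·1 + 9·1 + 8·-2.

2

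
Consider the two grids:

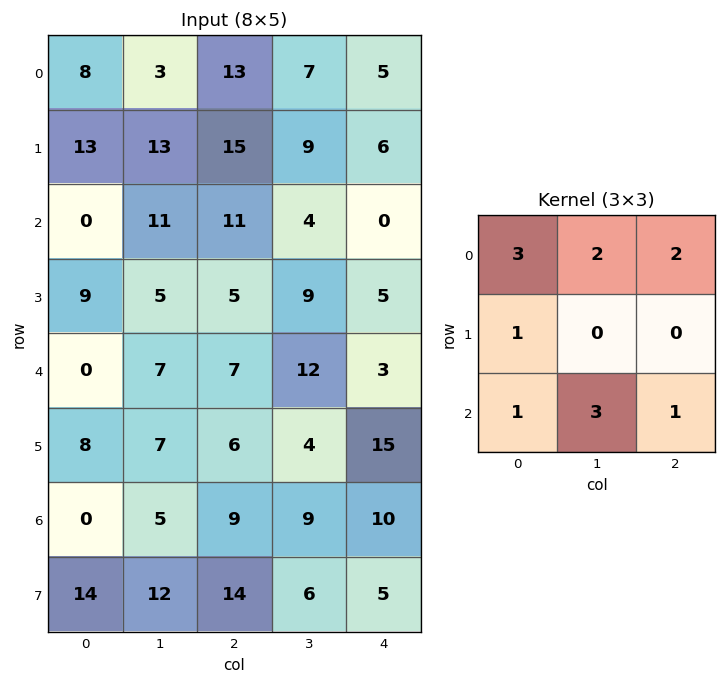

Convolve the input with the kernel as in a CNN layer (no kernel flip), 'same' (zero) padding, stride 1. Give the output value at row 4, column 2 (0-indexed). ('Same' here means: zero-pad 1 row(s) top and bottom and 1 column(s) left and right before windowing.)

The receptive field on the zero-padded input at this output position is [5 5 9 / 7 7 12 / 7 6 4]. Elementwise product with the kernel and sum: 5·3 + 5·2 + 9·2 + 7·1 + 7·1 + 6·3 + 4·1.

79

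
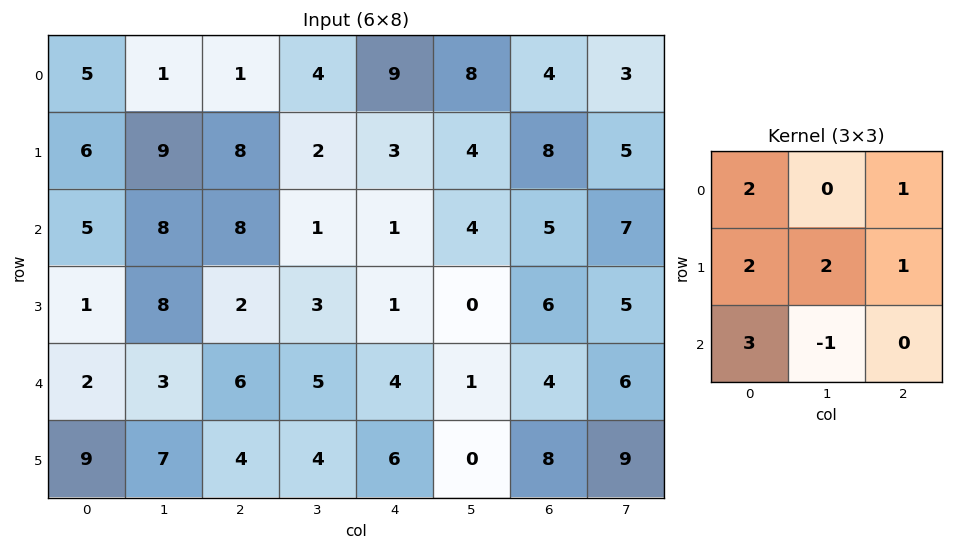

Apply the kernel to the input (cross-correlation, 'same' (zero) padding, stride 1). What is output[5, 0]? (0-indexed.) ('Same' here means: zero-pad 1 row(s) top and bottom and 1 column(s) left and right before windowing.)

28

The receptive field on the zero-padded input at this output position is [0 2 3 / 0 9 7 / 0 0 0]. Elementwise product with the kernel and sum: 0·2 + 3·1 + 0·2 + 9·2 + 7·1 + 0·3 + 0·-1.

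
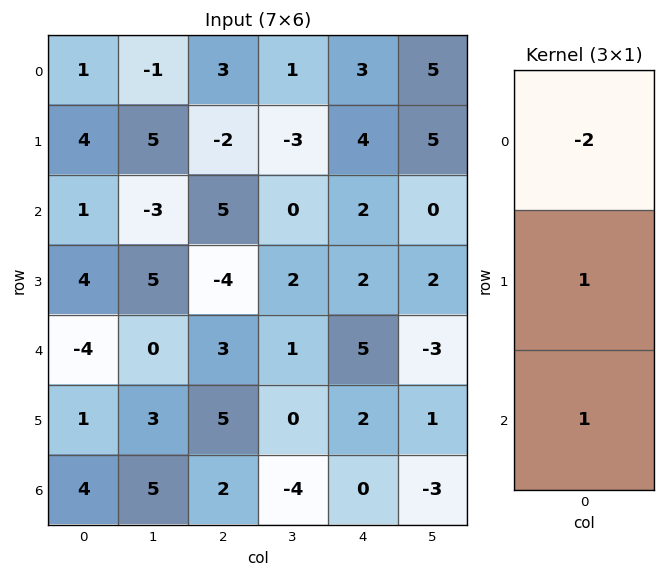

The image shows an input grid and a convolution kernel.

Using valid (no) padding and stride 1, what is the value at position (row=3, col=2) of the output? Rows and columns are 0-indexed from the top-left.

16

The receptive field on the input at this output position is [-4 / 3 / 5]. Elementwise product with the kernel and sum: -4·-2 + 3·1 + 5·1.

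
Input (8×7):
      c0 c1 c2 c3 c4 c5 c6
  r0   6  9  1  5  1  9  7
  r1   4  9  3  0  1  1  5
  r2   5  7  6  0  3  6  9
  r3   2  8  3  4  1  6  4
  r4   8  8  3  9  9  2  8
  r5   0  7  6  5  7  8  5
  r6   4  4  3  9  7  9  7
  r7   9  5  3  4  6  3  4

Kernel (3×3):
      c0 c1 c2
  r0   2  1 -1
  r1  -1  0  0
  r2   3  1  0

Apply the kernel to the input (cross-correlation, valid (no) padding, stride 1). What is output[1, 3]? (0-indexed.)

13

The receptive field on the input at this output position is [0 1 1 / 0 3 6 / 4 1 6]. Elementwise product with the kernel and sum: 0·2 + 1·1 + 1·-1 + 0·-1 + 4·3 + 1·1.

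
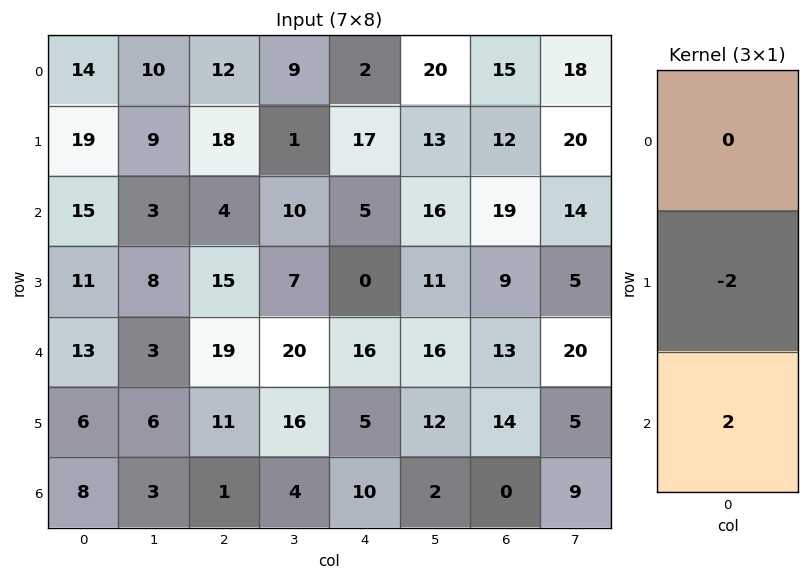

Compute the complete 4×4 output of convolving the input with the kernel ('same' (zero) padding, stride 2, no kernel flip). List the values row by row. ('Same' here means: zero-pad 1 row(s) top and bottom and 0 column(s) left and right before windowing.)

10 12 30 -6
-8 22 -10 -20
-14 -16 -22 2
-16 -2 -20 0

Output[0,0]: The receptive field on the zero-padded input at this output position is [0 / 14 / 19]. Elementwise product with the kernel and sum: 14·-2 + 19·2.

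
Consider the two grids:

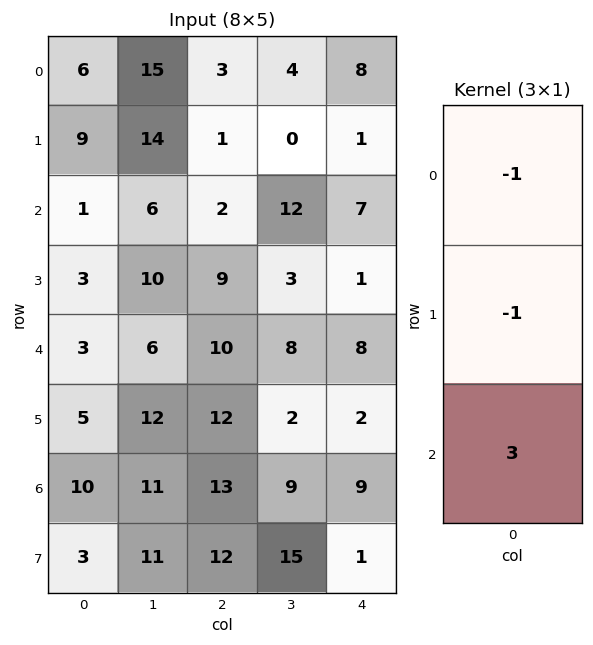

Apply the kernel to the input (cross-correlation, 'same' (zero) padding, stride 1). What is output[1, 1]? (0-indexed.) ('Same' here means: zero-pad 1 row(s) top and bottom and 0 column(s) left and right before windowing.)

The receptive field on the zero-padded input at this output position is [15 / 14 / 6]. Elementwise product with the kernel and sum: 15·-1 + 14·-1 + 6·3.

-11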